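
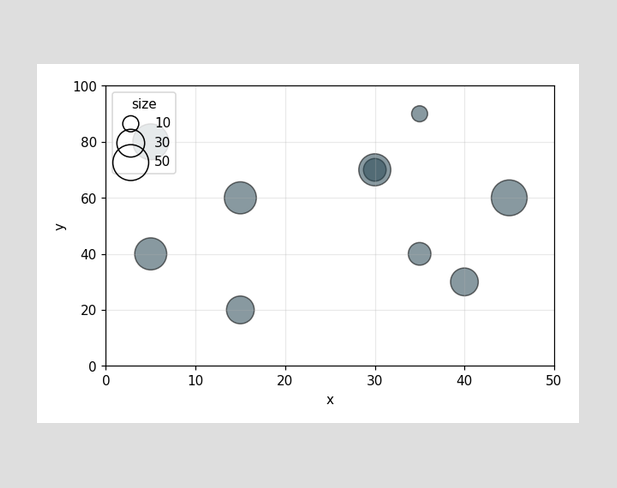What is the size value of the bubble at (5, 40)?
Matching the bubble at (5, 40) against the size legend gives 40.

40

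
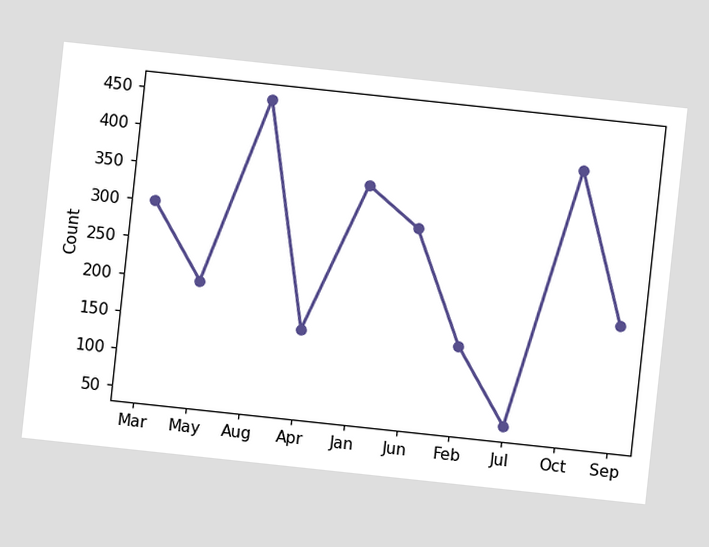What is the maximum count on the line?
450

The chart is tilted about 6° clockwise. The highest point is at Aug, and reading across to the y-axis gives 450.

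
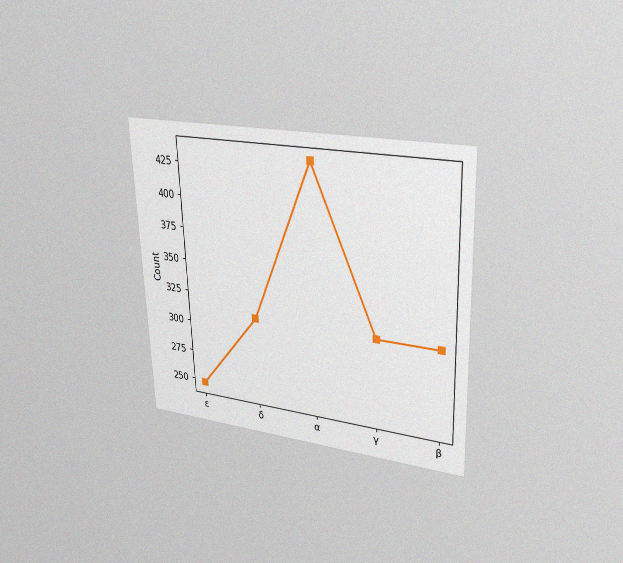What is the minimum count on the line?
248

The chart is tilted about 2° counter-clockwise and viewed at a slight angle, with some photo noise. The lowest point is at ε, and reading across to the y-axis gives 248.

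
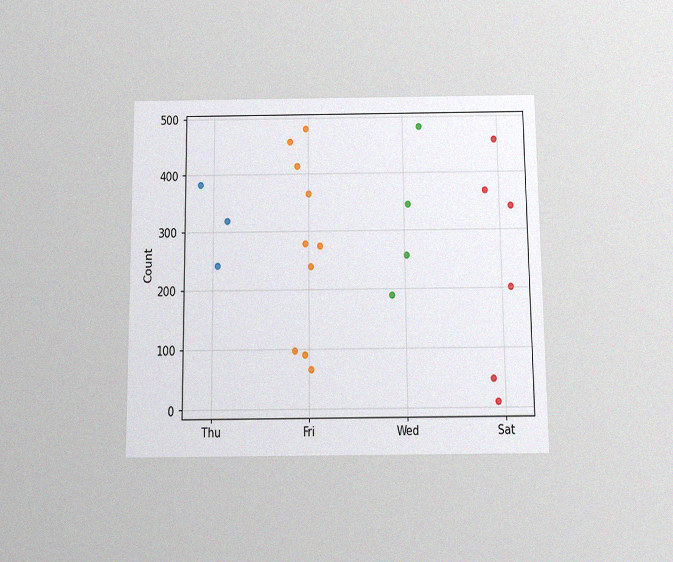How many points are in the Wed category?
The chart is viewed slightly from below, with some photo noise. Counting the markers in the Wed column gives 4.

4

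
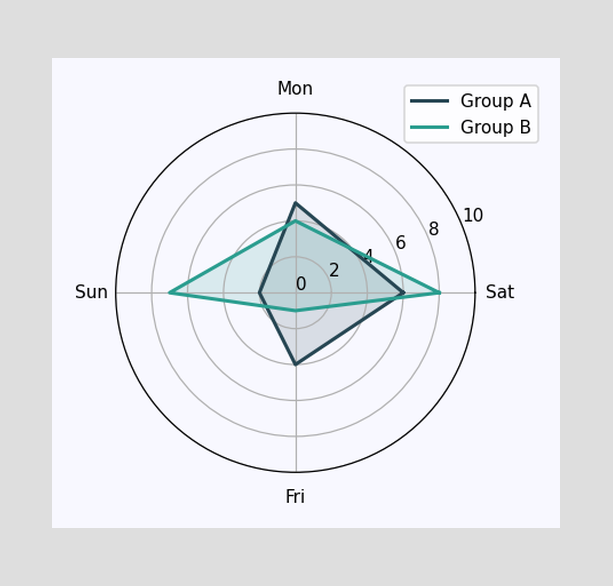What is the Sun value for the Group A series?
2

On the Sun axis, Group A reaches 2.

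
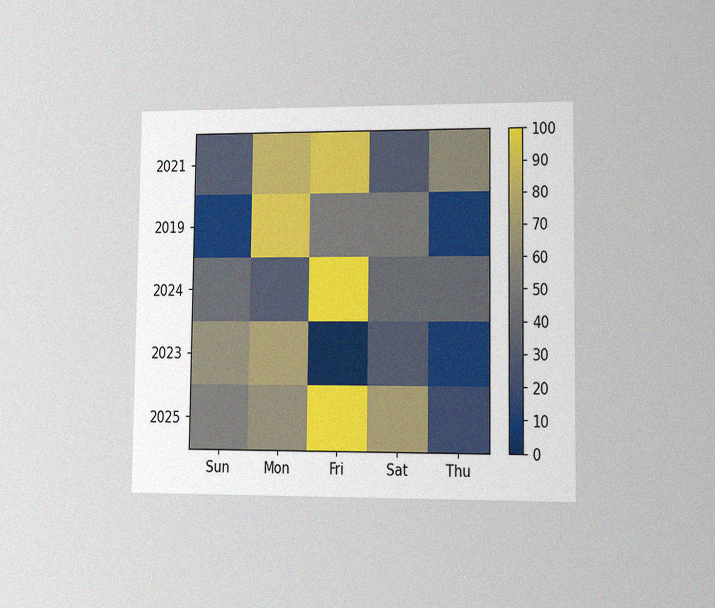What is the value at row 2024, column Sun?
40

The chart is viewed slightly from the right, with some photo noise. Matching cell (2024, Sun) against the colorbar gives 40.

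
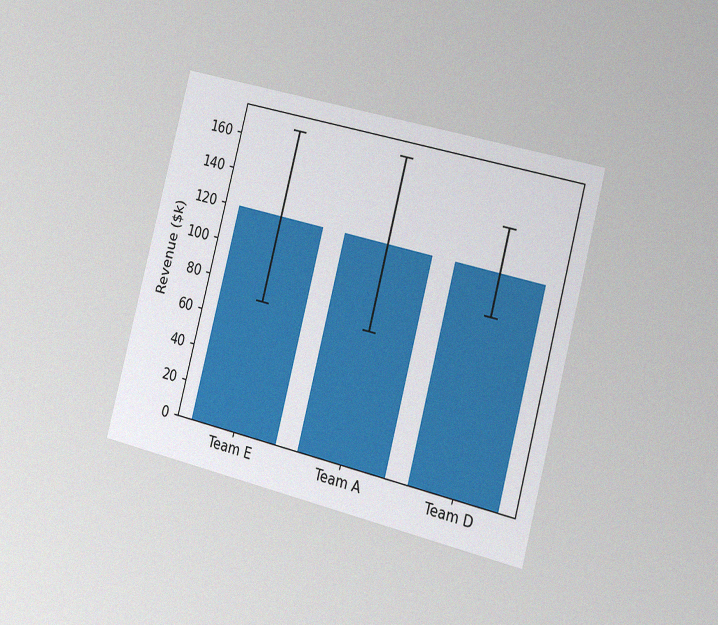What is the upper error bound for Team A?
The chart is tilted about 14° clockwise and viewed slightly from the right, with some photo noise. The Team A bar's upper whisker reaches $168k.

$168k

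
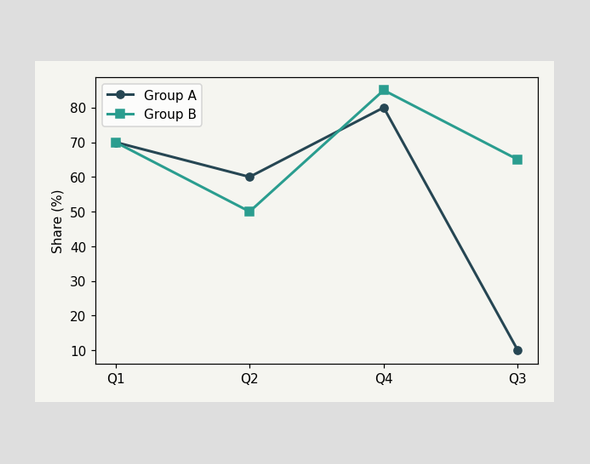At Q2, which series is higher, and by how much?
Group A, by 10%

At Q2, Group A sits above the other line by 10%.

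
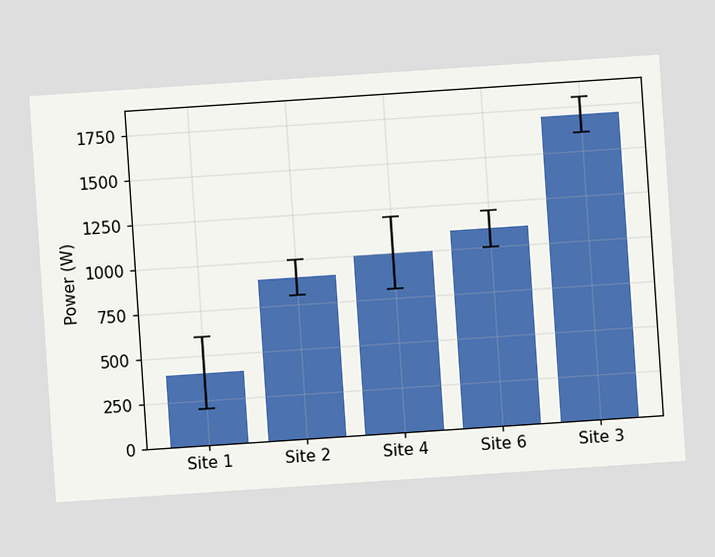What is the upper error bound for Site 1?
600W

The chart is tilted about 4° counter-clockwise. The Site 1 bar's upper whisker reaches 600W.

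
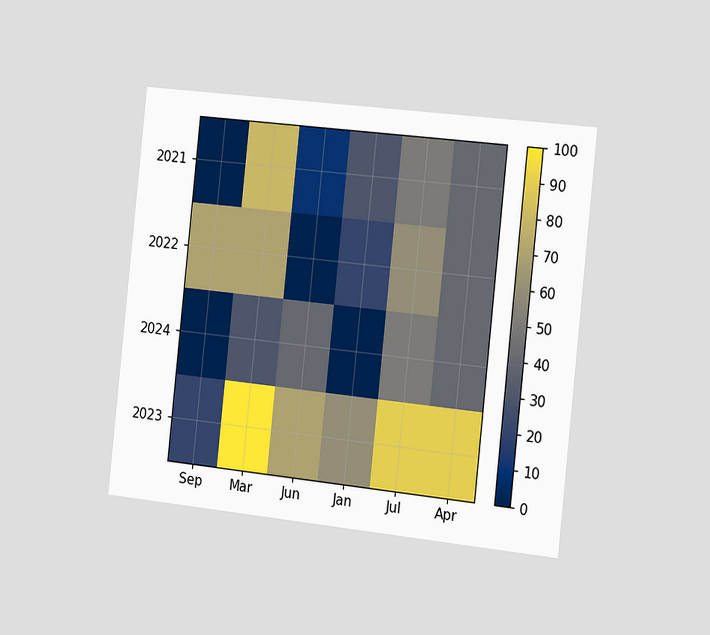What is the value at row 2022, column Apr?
40

The chart is tilted about 6° clockwise and viewed slightly from the right. Matching cell (2022, Apr) against the colorbar gives 40.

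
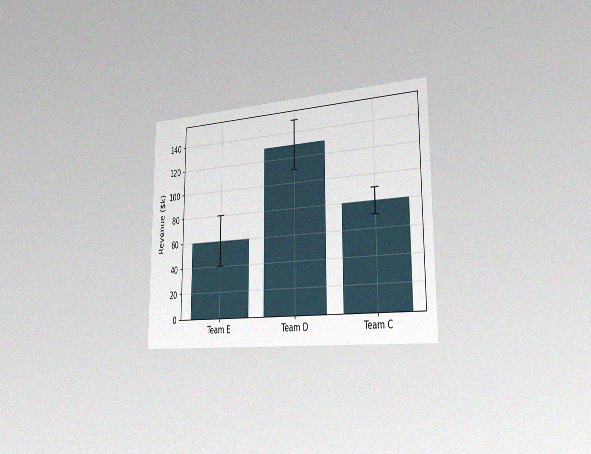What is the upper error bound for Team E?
The chart is viewed slightly from the right, with some photo noise. The Team E bar's upper whisker reaches $80k.

$80k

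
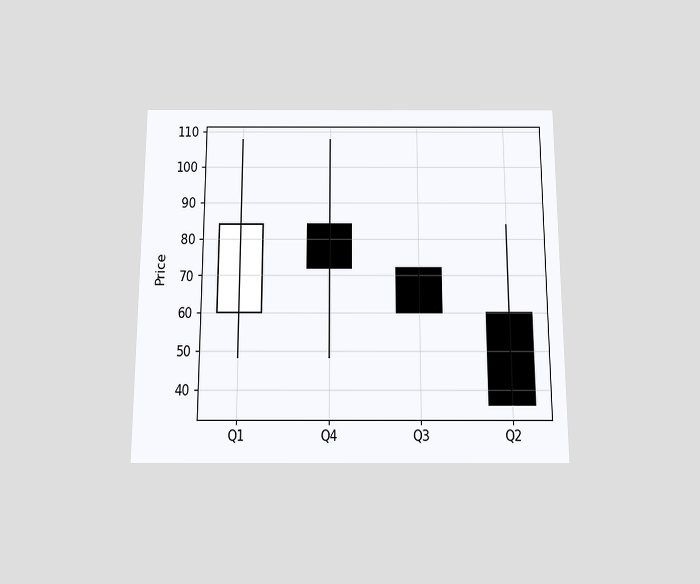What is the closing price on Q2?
36

The chart is viewed slightly from below. The Q2 candle closes at 36.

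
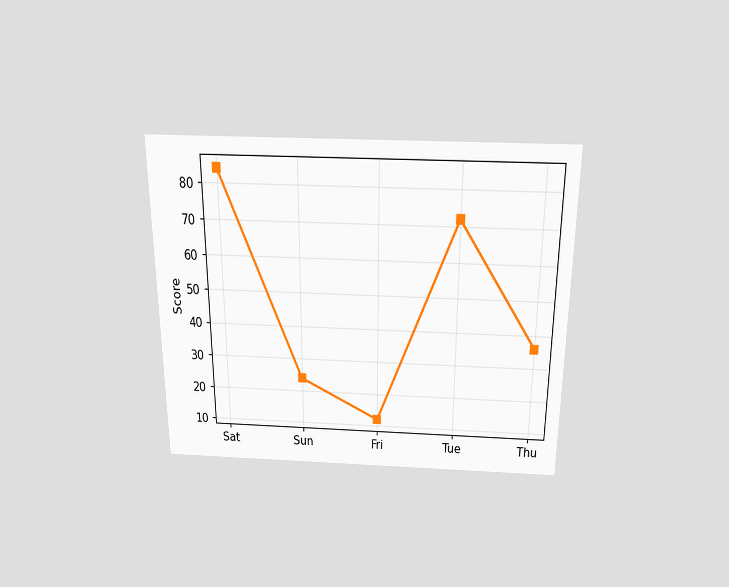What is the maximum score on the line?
84

The chart is viewed slightly from above. The highest point is at Sat, and reading across to the y-axis gives 84.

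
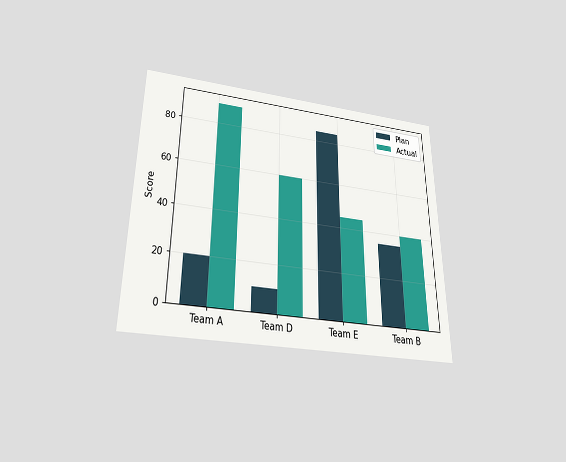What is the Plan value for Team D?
The chart is viewed slightly from below. The Plan bar at Team D reaches 10 on the y-axis.

10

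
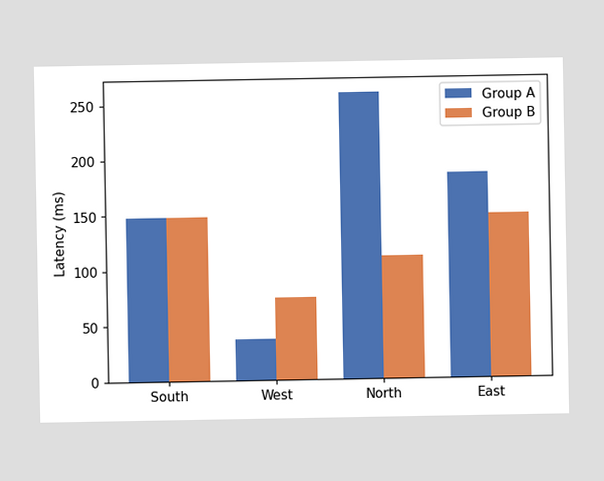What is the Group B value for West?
The Group B bar at West reaches 74ms on the y-axis.

74ms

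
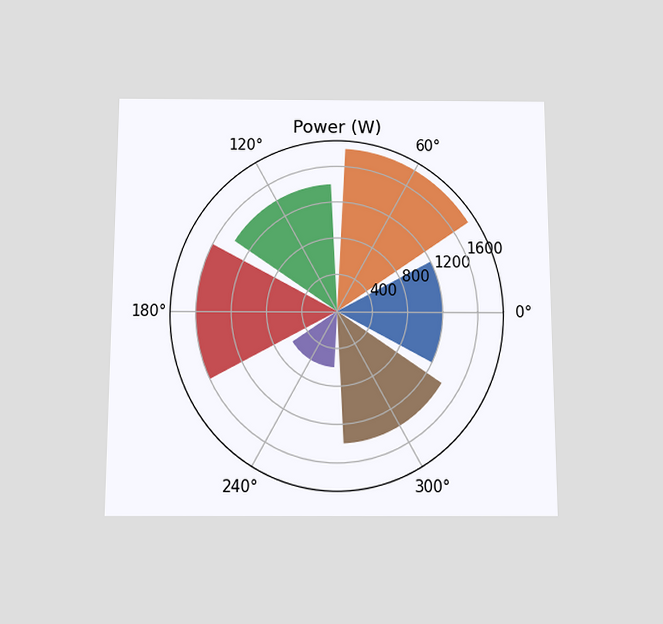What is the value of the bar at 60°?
The chart is viewed slightly from below. The bar at 60° reaches 1800W on the radial axis.

1800W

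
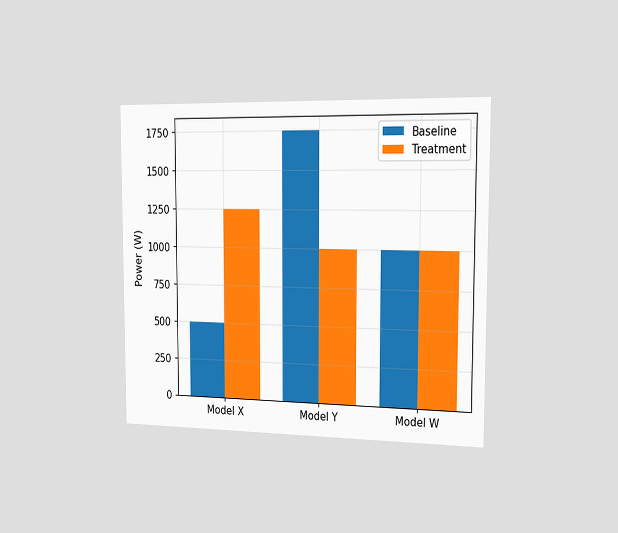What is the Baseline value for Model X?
500W

The chart is viewed slightly from the right. The Baseline bar at Model X reaches 500W on the y-axis.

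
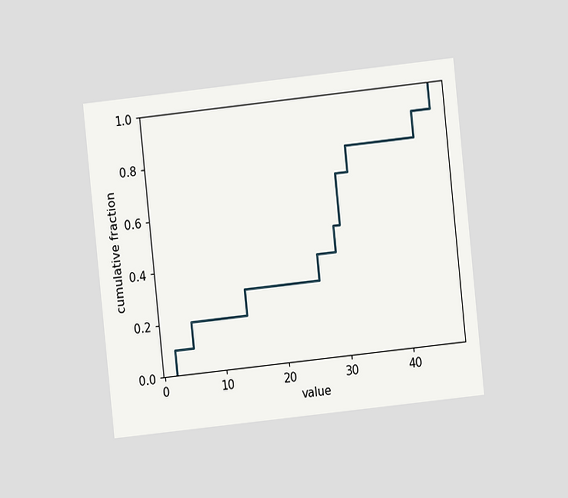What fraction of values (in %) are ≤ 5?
20%

The chart is tilted about 6° counter-clockwise and viewed at a slight angle. At x=5 the ECDF step is at 20%.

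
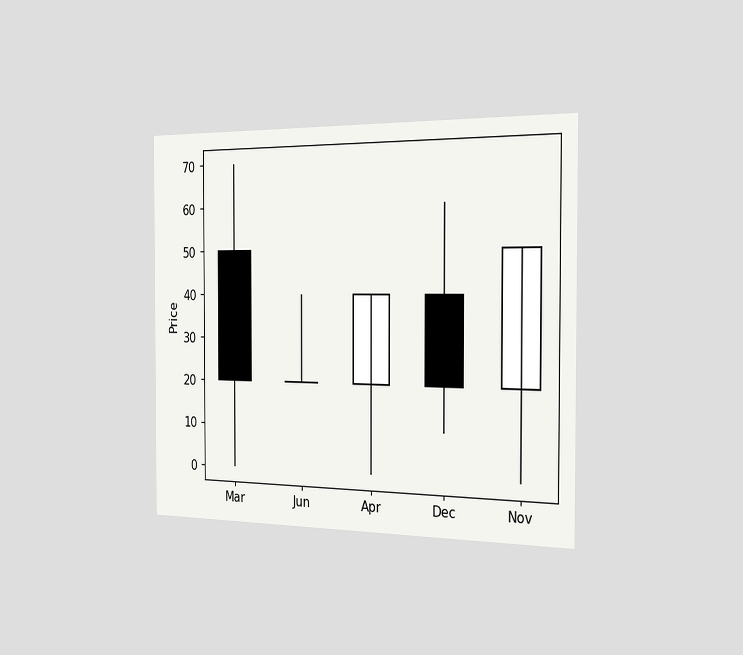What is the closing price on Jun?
20

The chart is viewed slightly from the right. The Jun candle closes at 20.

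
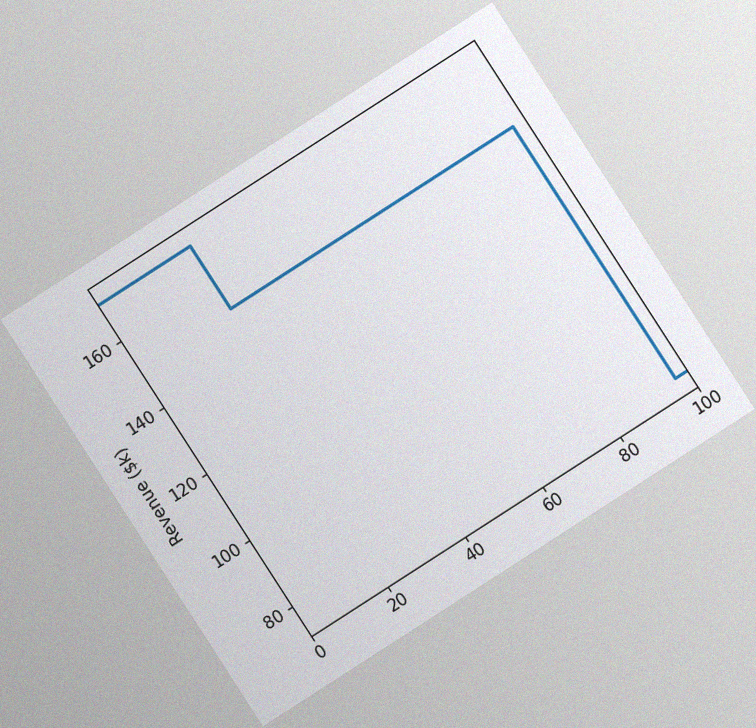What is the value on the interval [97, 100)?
$76k

The chart is tilted about 33° counter-clockwise, with some photo noise. On [97, 100) the step sits at $76k.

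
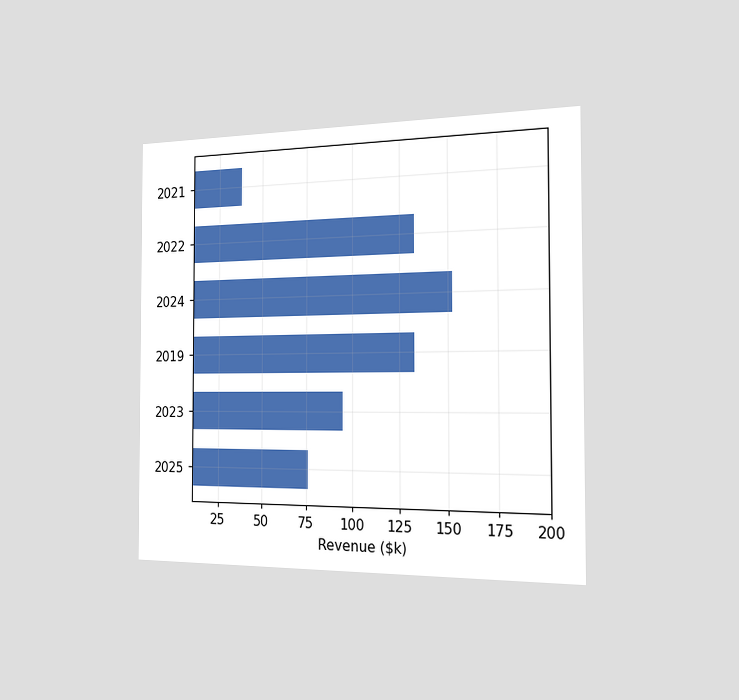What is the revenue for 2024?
$152k

The chart is viewed slightly from the right. Reading along the chart's x-axis, the 2024 bar reaches $152k.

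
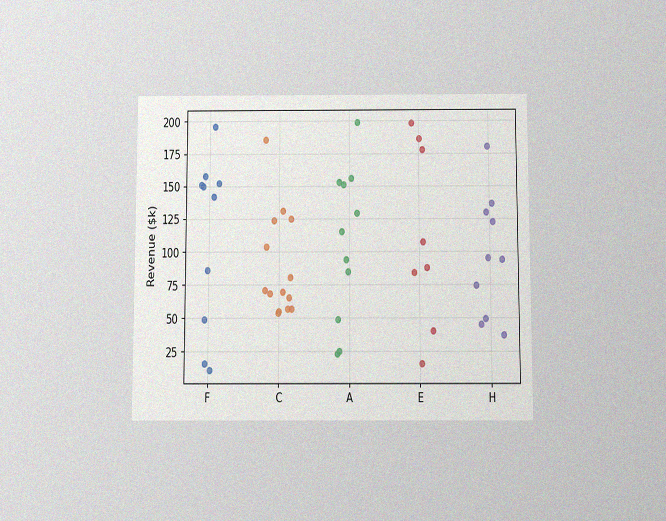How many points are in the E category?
The chart is viewed slightly from below, with some photo noise. Counting the markers in the E column gives 8.

8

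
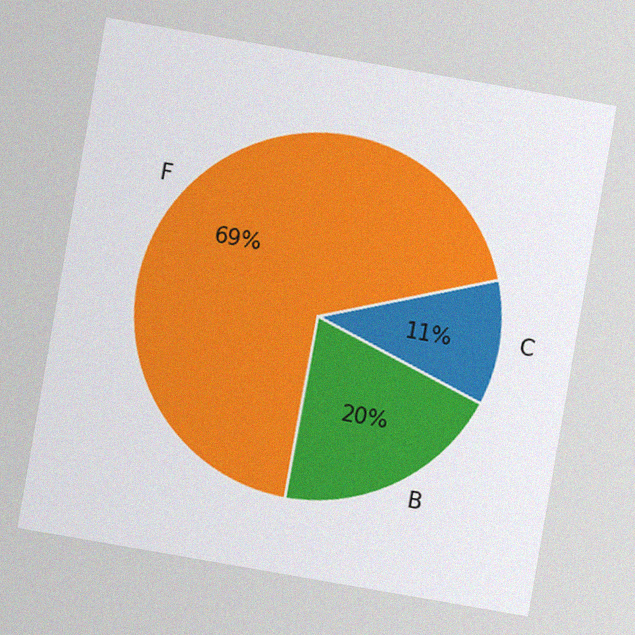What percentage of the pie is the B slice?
The chart is tilted about 10° clockwise, with some photo noise. The B slice takes up 20% of the pie.

20%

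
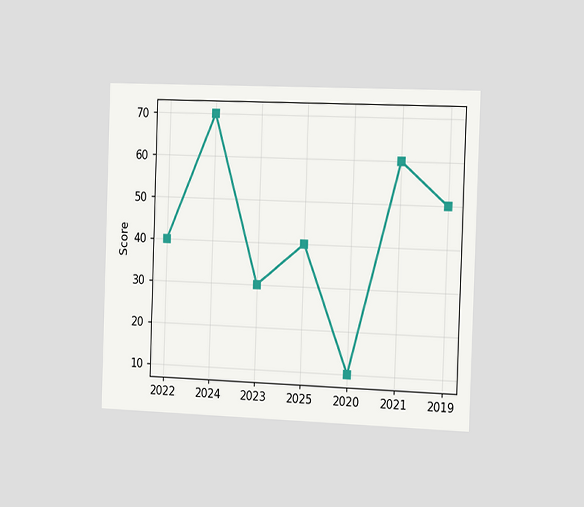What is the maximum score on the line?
The chart is tilted about 2° clockwise and viewed slightly from the right. The highest point is at 2024, and reading across to the y-axis gives 70.

70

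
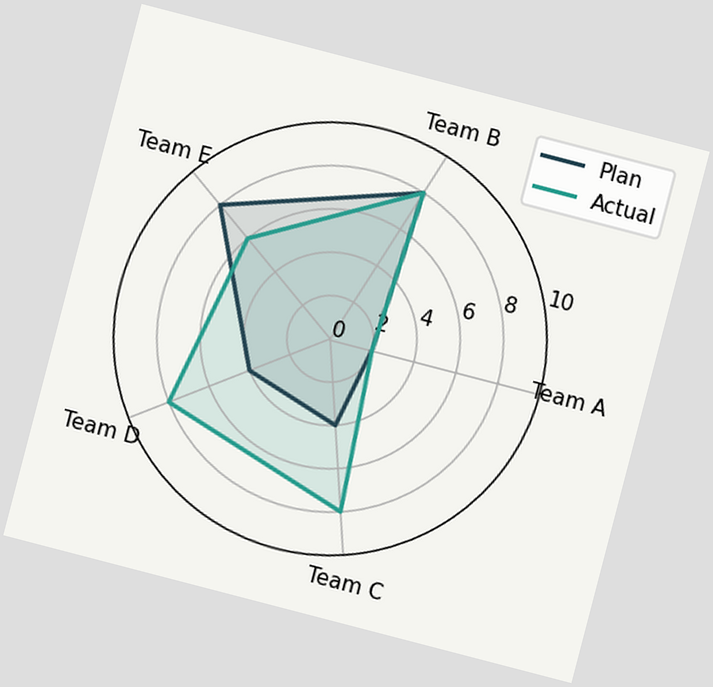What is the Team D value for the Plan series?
4

The chart is tilted about 15° clockwise. On the Team D axis, Plan reaches 4.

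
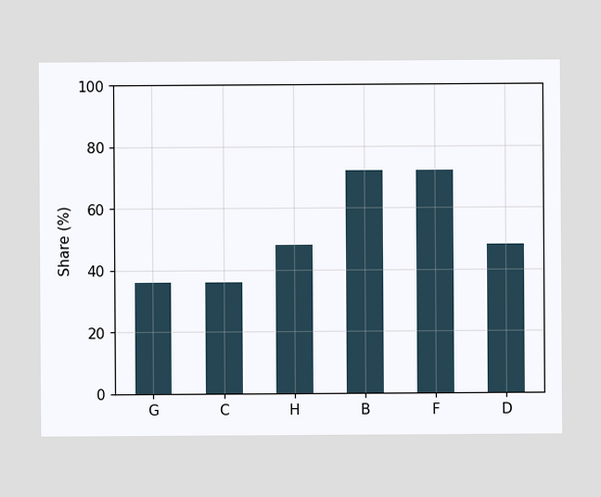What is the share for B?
72%

Reading along the chart's y-axis, the B bar reaches 72%.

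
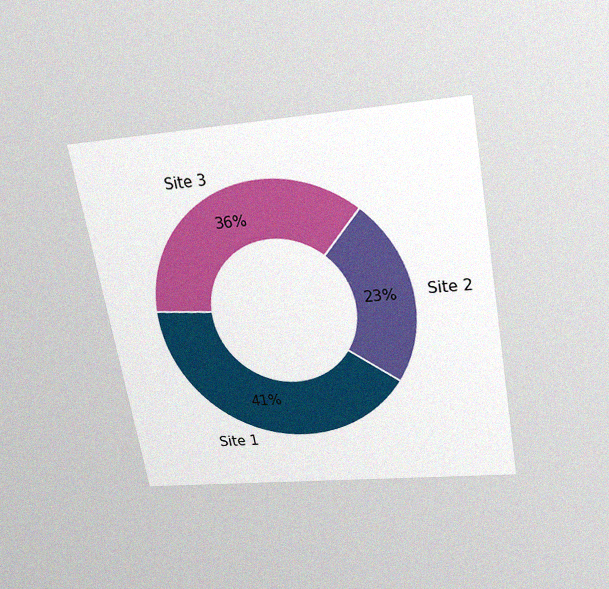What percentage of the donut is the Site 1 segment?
The chart is tilted about 10° counter-clockwise and viewed slightly from above, with some photo noise. The Site 1 segment takes up 41% of the ring.

41%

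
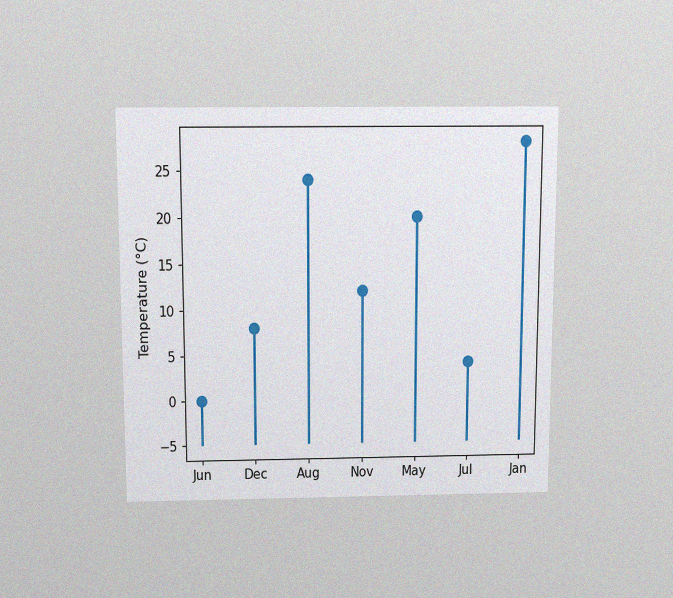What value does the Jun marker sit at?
0°C

The chart is viewed slightly from above, with some photo noise. The Jun marker sits at 0°C.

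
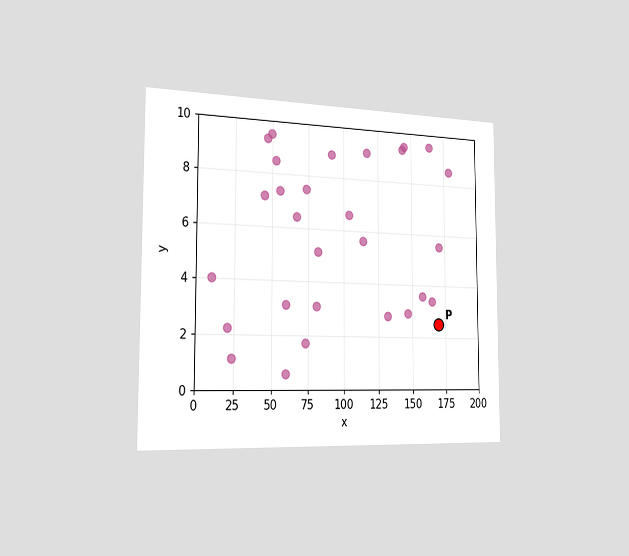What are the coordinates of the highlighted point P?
The chart is viewed slightly from the left. Following the gridlines from P to each axis, P sits at (170, 2.5).

(170, 2.5)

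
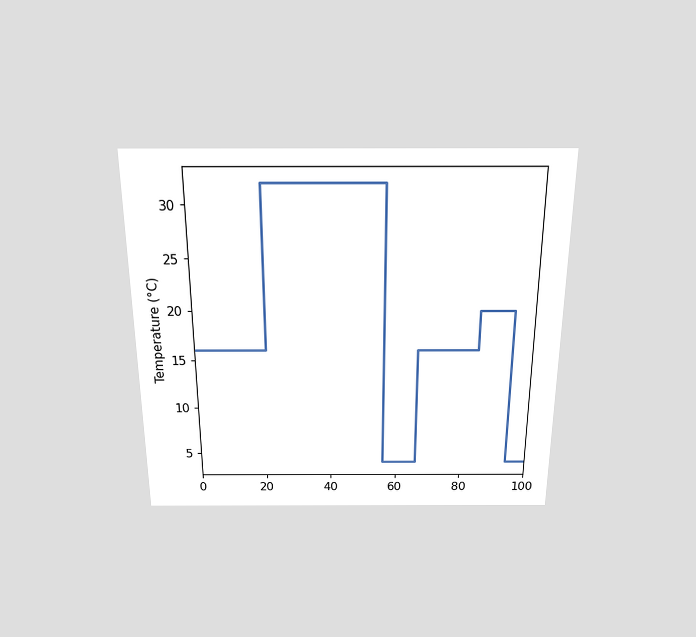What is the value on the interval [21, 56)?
The chart is viewed slightly from above. On [21, 56) the step sits at 32°C.

32°C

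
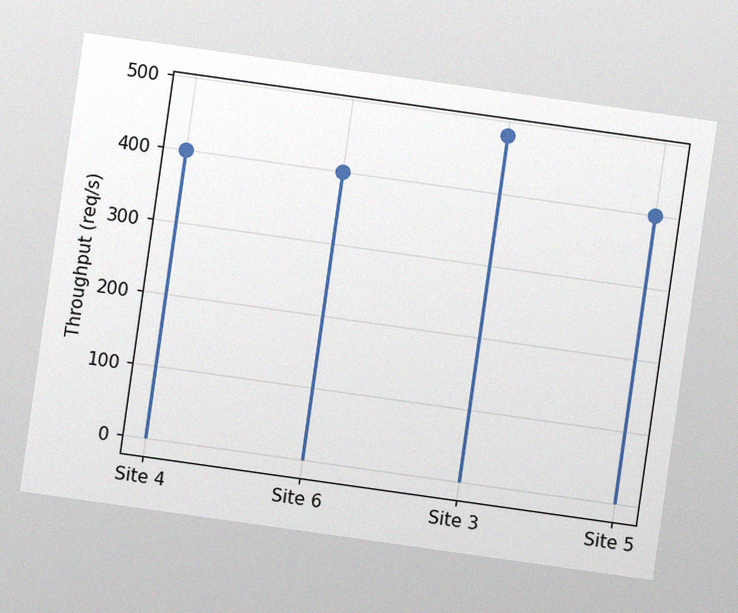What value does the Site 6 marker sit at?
400req/s

The chart is tilted about 8° clockwise, with some photo noise. The Site 6 marker sits at 400req/s.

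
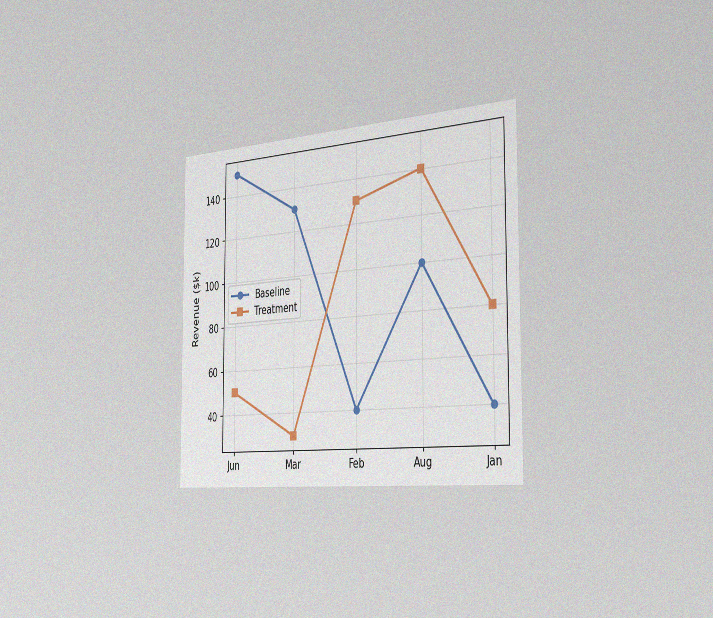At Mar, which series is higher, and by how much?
The chart is viewed slightly from the right, with some photo noise. At Mar, Baseline sits above the other line by $100k.

Baseline, by $100k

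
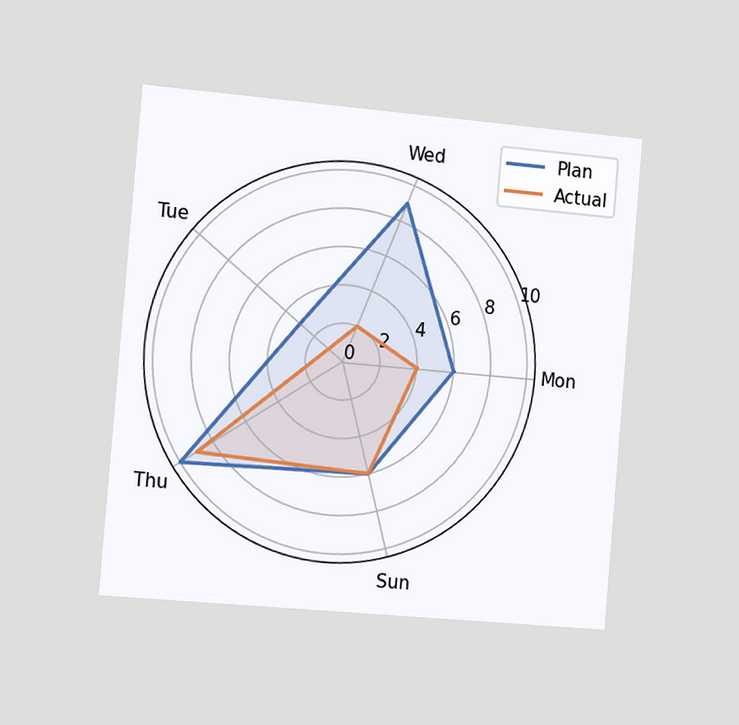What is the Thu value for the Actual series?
The chart is tilted about 5° clockwise and viewed slightly from the left. On the Thu axis, Actual reaches 9.

9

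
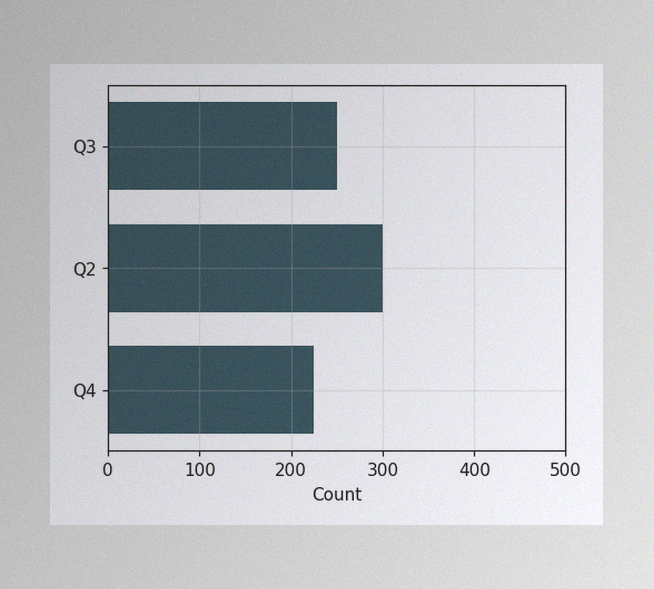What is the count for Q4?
225

The image has some photo noise and uneven lighting. Reading along the chart's x-axis, the Q4 bar reaches 225.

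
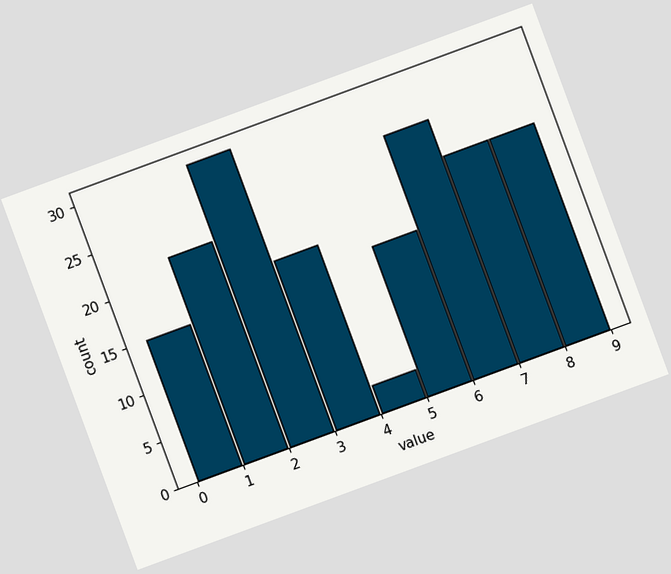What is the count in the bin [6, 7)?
The chart is tilted about 20° counter-clockwise. The [6, 7) bin has height 26.

26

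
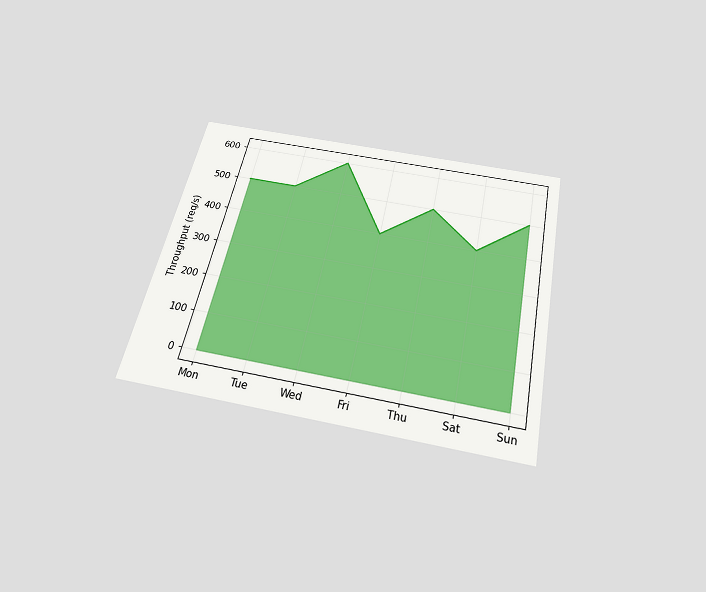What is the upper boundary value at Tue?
500req/s

The chart is tilted about 12° clockwise and viewed slightly from below. At Tue the upper boundary is at 500req/s.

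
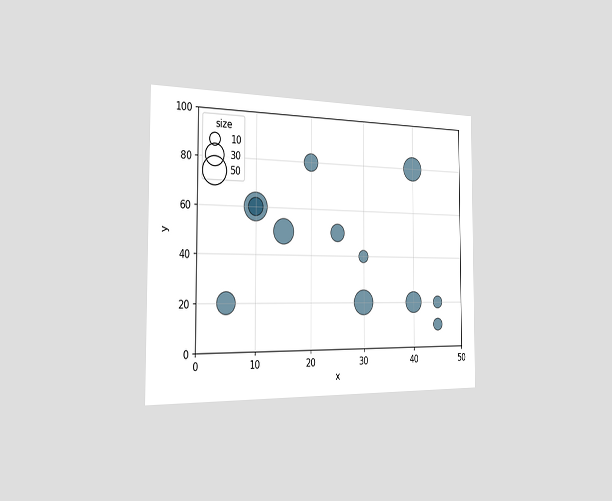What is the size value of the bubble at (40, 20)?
30

The chart is viewed slightly from the left. Matching the bubble at (40, 20) against the size legend gives 30.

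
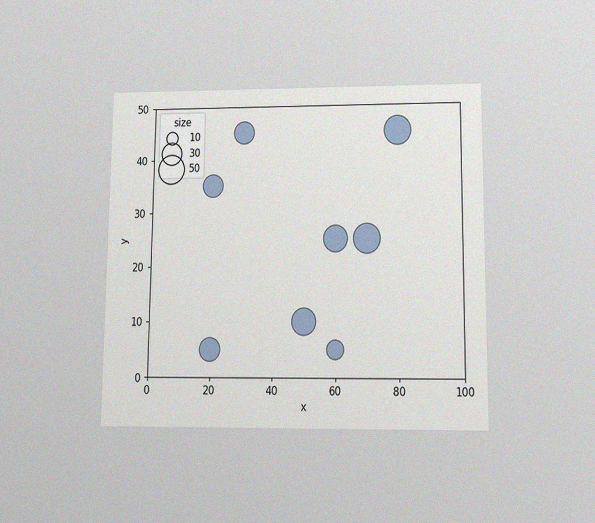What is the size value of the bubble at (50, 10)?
The chart is viewed slightly from below, with some photo noise. Matching the bubble at (50, 10) against the size legend gives 40.

40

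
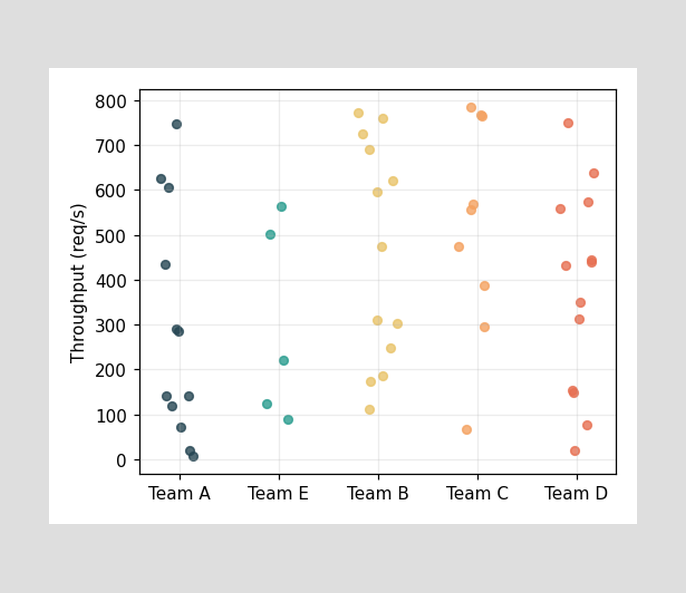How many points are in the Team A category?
12

Counting the markers in the Team A column gives 12.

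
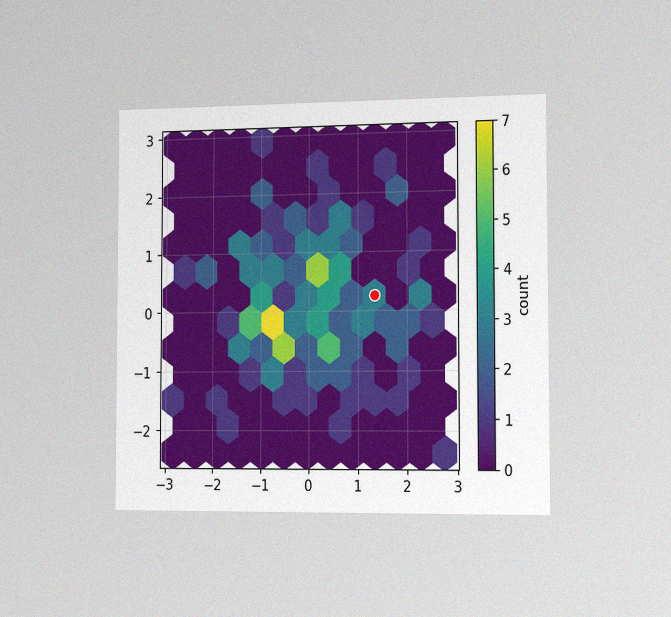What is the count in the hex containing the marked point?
The chart is viewed slightly from the right, with some photo noise. The marked hex reads 3 on the colorbar.

3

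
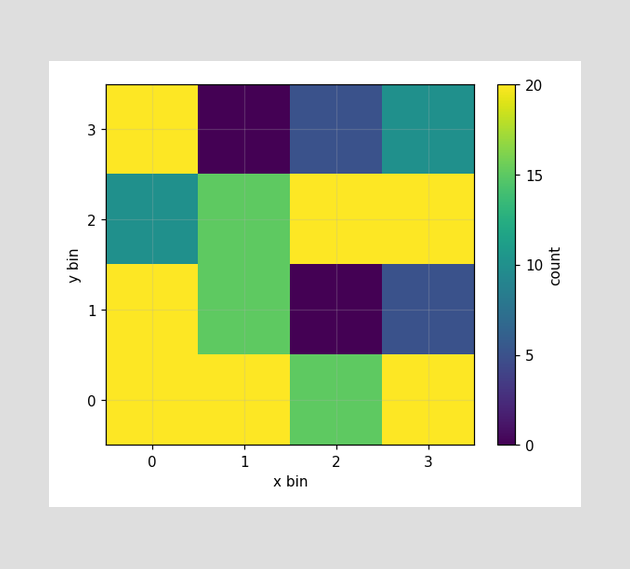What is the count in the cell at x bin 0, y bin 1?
Matching the cell (0, 1) against the colorbar gives 20.

20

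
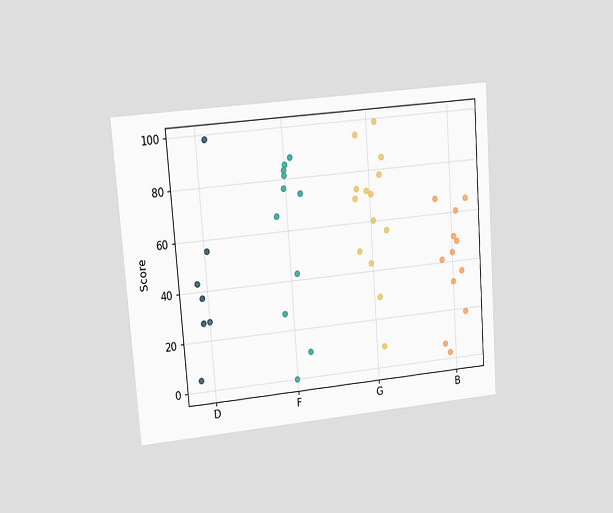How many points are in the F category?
The chart is tilted about 4° counter-clockwise and viewed at a slight angle. Counting the markers in the F column gives 11.

11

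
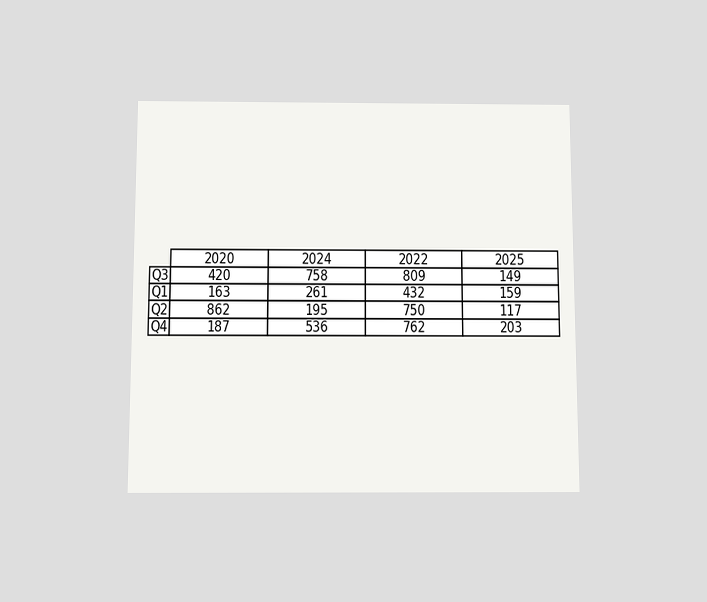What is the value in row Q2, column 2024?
The chart is viewed slightly from below. The (Q2, 2024) cell reads 195.

195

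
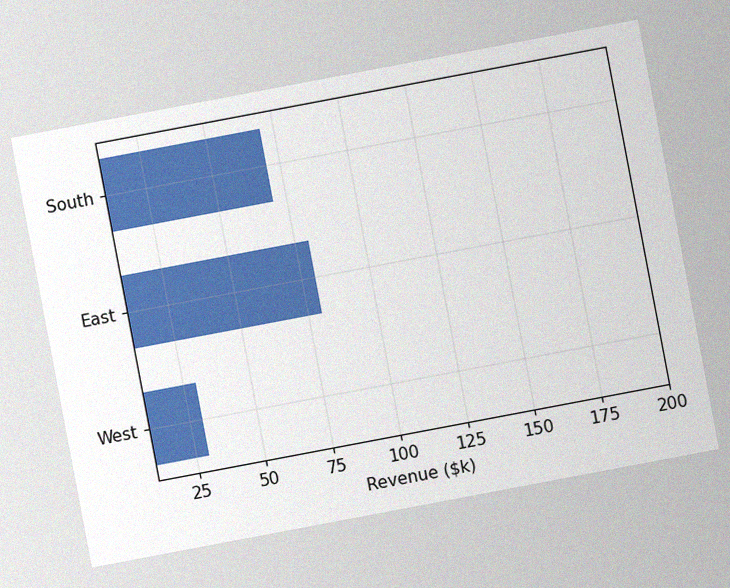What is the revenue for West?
The chart is tilted about 11° counter-clockwise, with some photo noise. Reading along the chart's x-axis, the West bar reaches $30k.

$30k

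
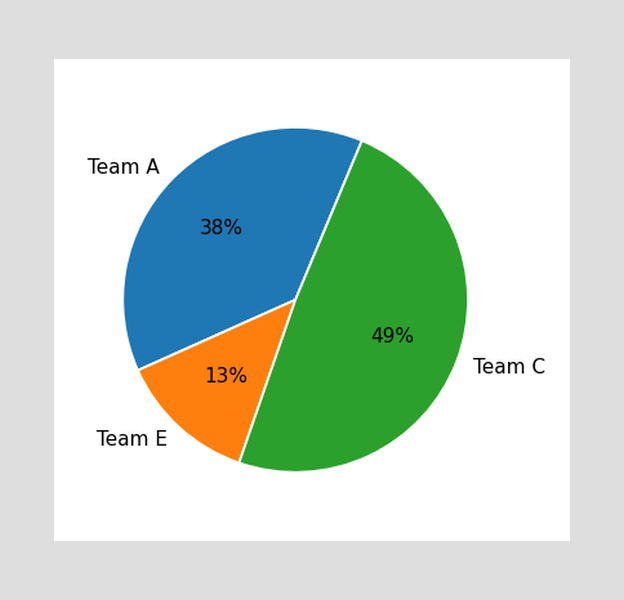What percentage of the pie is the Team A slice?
The Team A slice takes up 38% of the pie.

38%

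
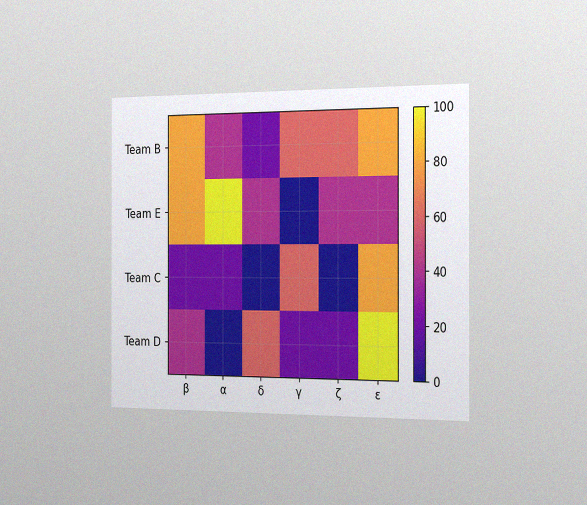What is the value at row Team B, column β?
80

The chart is viewed slightly from the right, with some photo noise. Matching cell (Team B, β) against the colorbar gives 80.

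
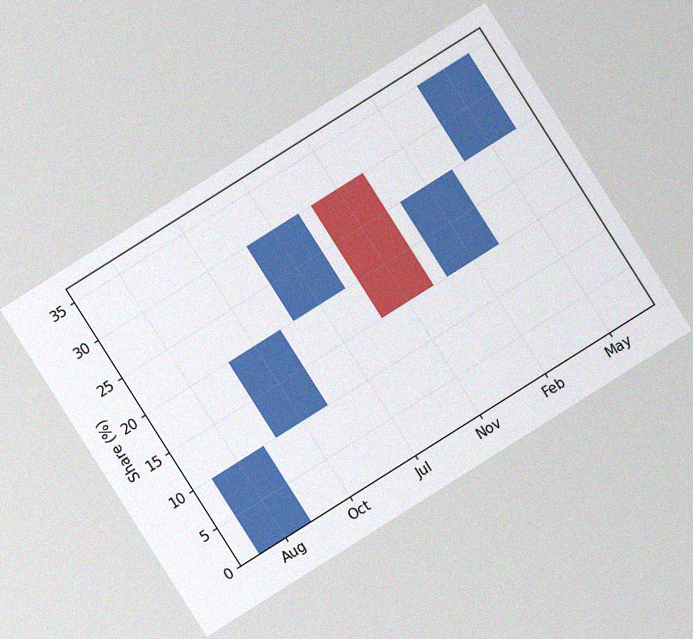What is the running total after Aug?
10%

The chart is tilted about 32° counter-clockwise, with some photo noise. After Aug the running total reaches 10%.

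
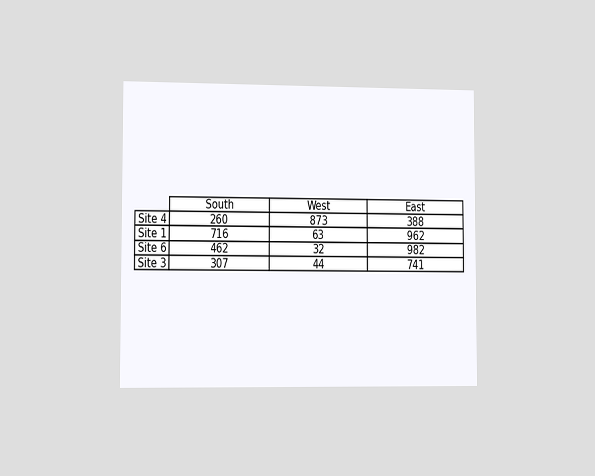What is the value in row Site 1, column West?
63

The chart is viewed slightly from the left. The (Site 1, West) cell reads 63.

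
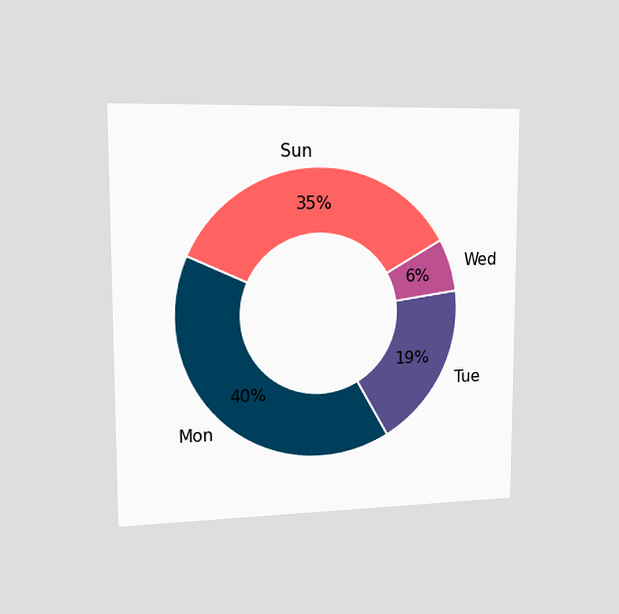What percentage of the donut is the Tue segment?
The chart is viewed slightly from the left. The Tue segment takes up 19% of the ring.

19%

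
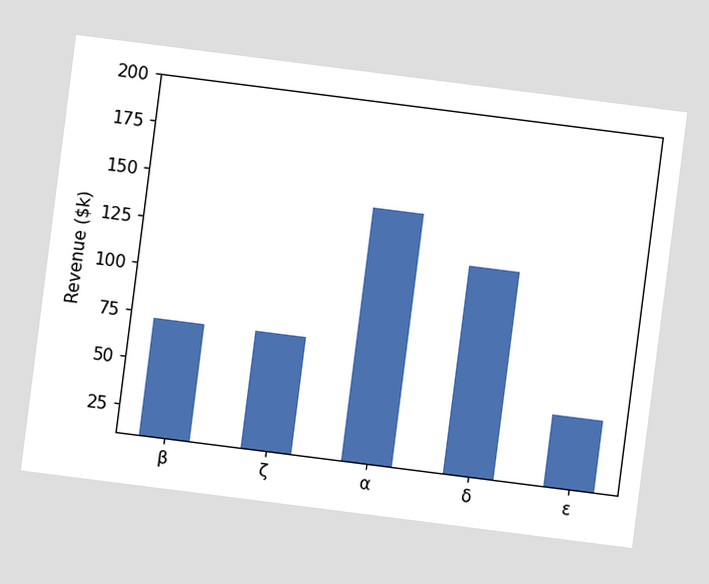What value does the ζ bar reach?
$72k

The chart is tilted about 7° clockwise. Reading along the chart's y-axis, the ζ bar reaches $72k.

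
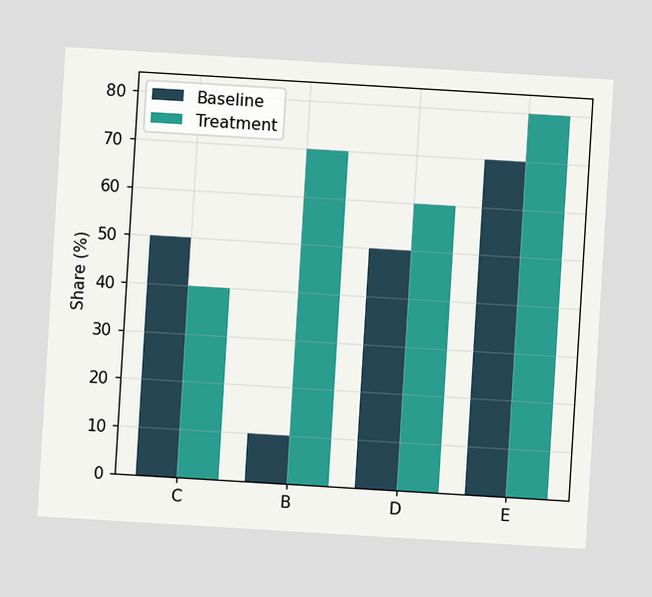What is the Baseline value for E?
The chart is tilted about 3° clockwise. The Baseline bar at E reaches 70% on the y-axis.

70%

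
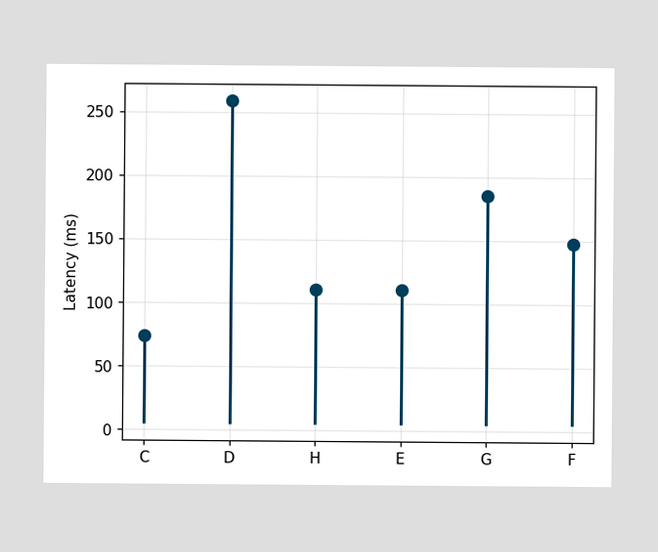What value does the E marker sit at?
The E marker sits at 111ms.

111ms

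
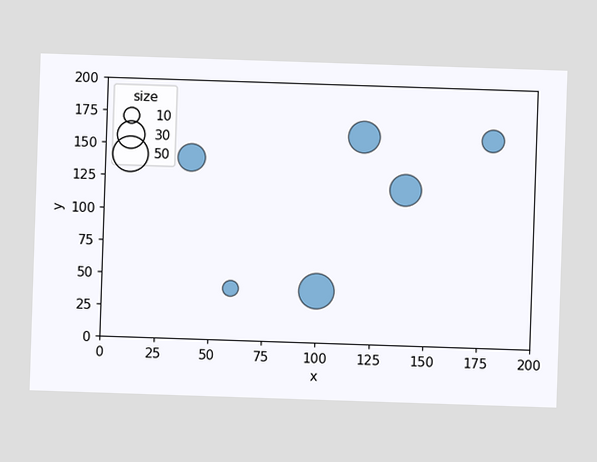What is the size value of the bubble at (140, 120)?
Matching the bubble at (140, 120) against the size legend gives 40.

40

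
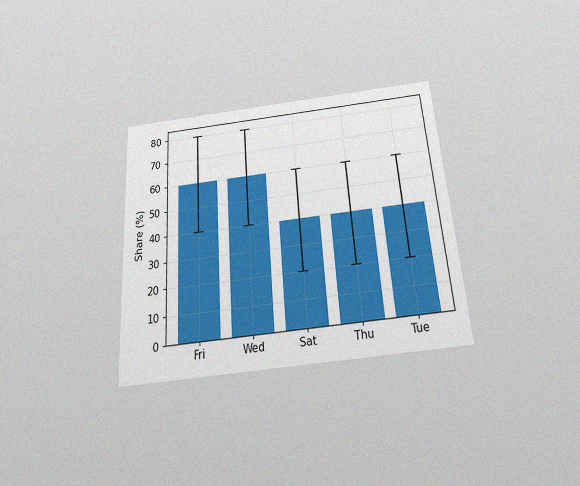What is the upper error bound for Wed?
80%

The chart is tilted about 4° counter-clockwise and viewed slightly from below, with some photo noise. The Wed bar's upper whisker reaches 80%.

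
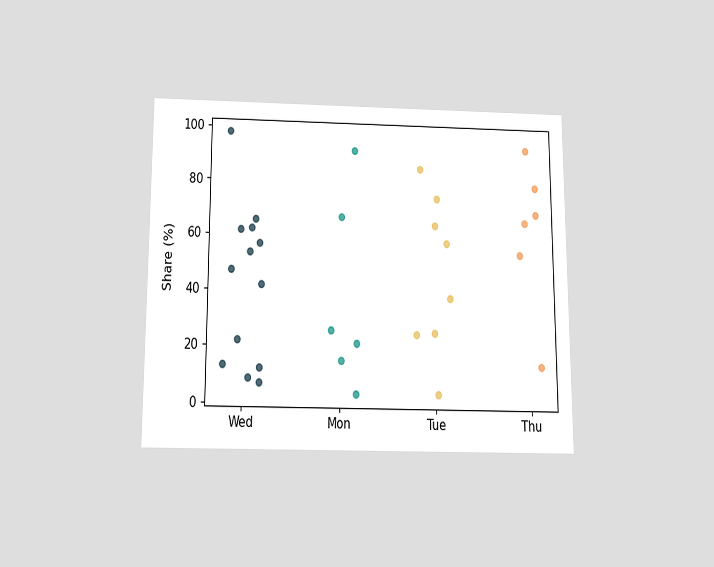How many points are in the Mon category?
6

The chart is viewed slightly from below. Counting the markers in the Mon column gives 6.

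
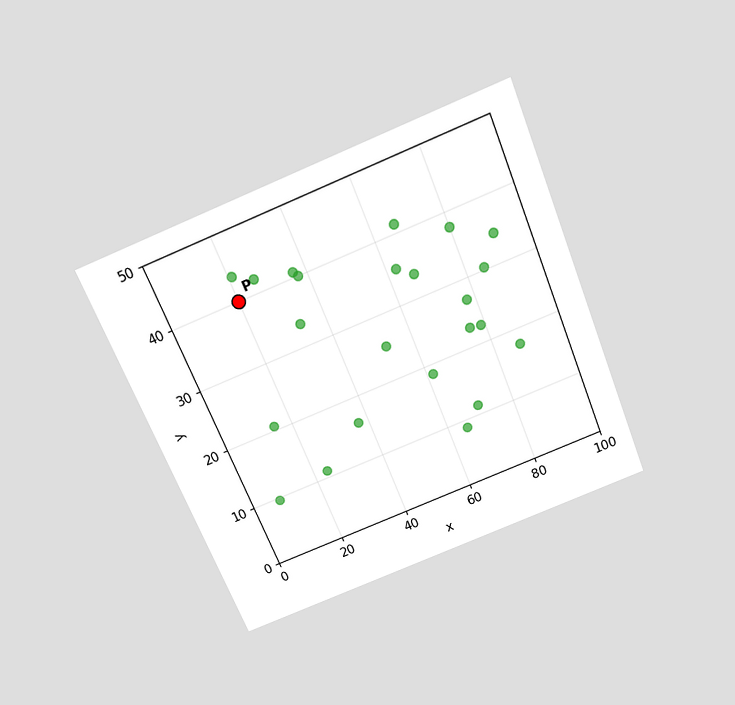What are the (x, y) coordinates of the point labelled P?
The chart is tilted about 22° counter-clockwise and viewed slightly from above. Following the gridlines from P to each axis, P sits at (20, 40).

(20, 40)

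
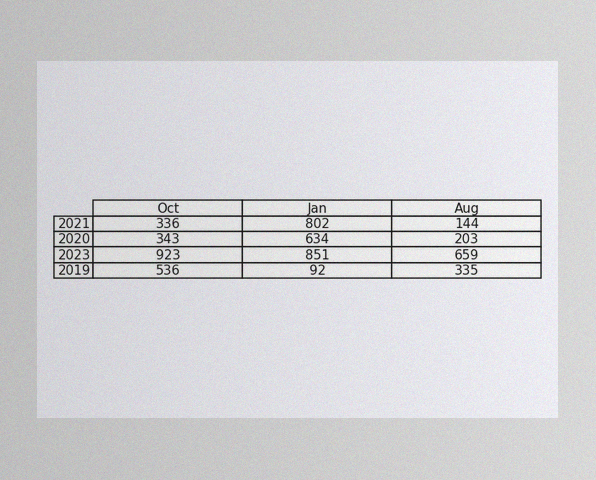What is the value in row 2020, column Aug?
203

The image has some photo noise and uneven lighting. The (2020, Aug) cell reads 203.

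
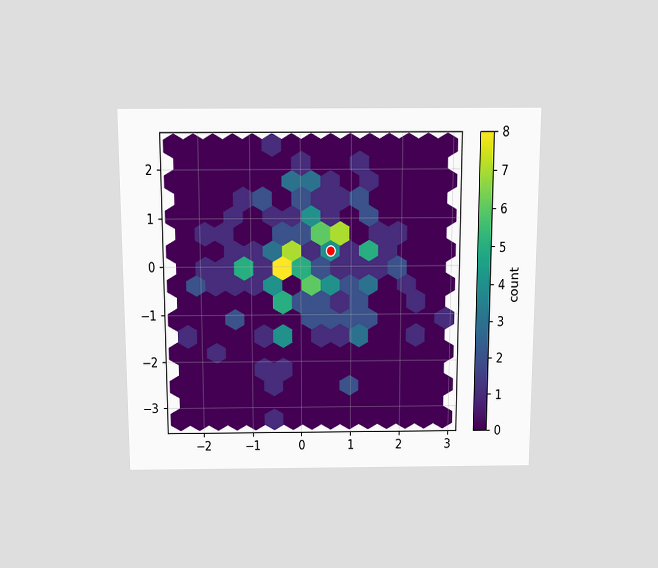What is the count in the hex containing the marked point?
4

The chart is viewed slightly from above. The marked hex reads 4 on the colorbar.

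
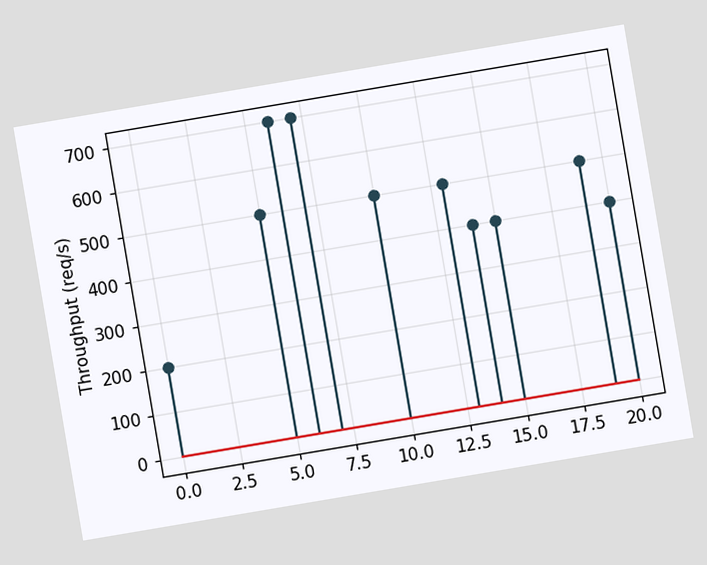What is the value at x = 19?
500req/s

The chart is tilted about 10° counter-clockwise. The stem at x=19 reaches 500req/s.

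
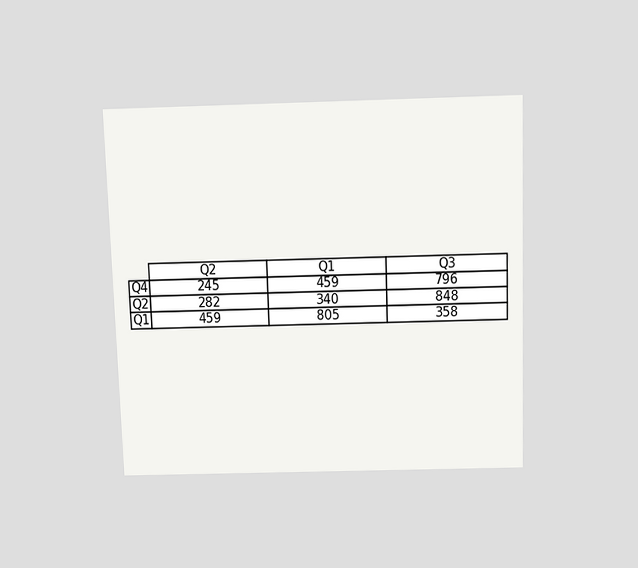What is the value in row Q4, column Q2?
The chart is viewed slightly from above. The (Q4, Q2) cell reads 245.

245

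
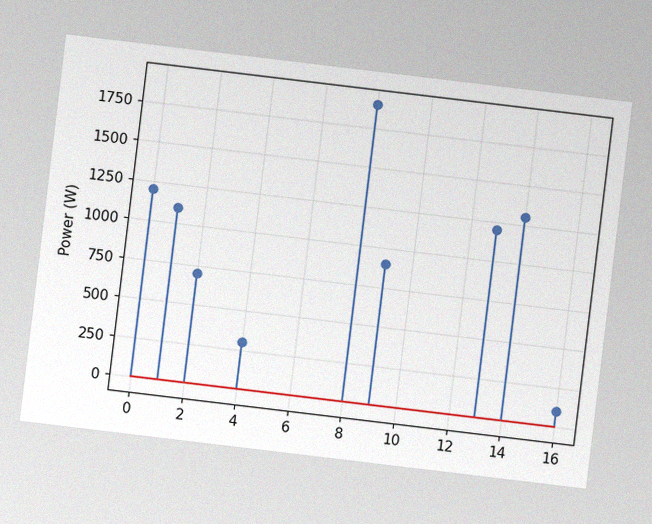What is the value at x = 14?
The chart is tilted about 7° clockwise, with some photo noise. The stem at x=14 reaches 1300W.

1300W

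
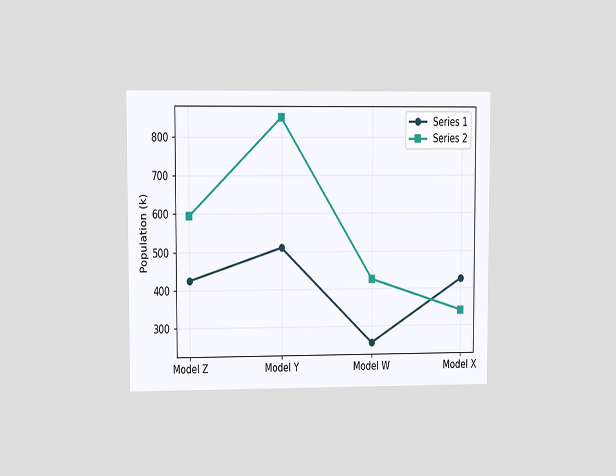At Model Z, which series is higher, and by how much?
The chart is viewed at a slight angle. At Model Z, Series 2 sits above the other line by 170k.

Series 2, by 170k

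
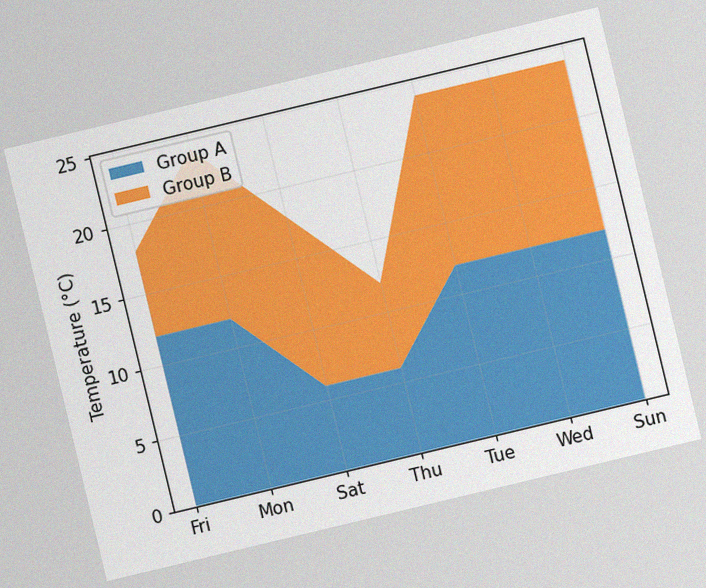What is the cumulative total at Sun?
The chart is tilted about 13° counter-clockwise, with some photo noise. The stacked total at Sun reaches 24°C.

24°C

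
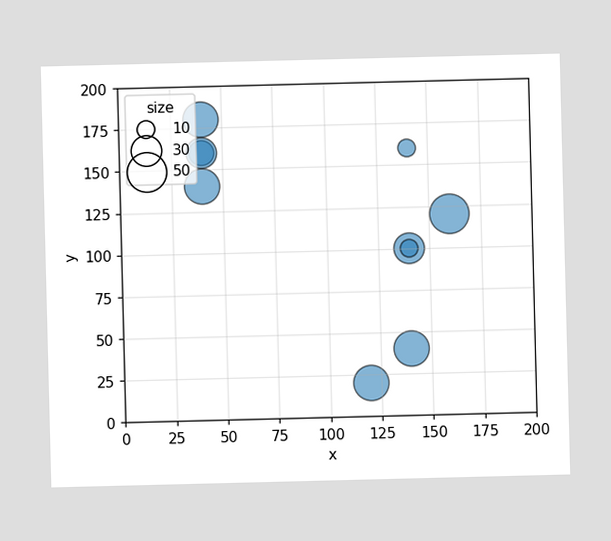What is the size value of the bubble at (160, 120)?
50

Matching the bubble at (160, 120) against the size legend gives 50.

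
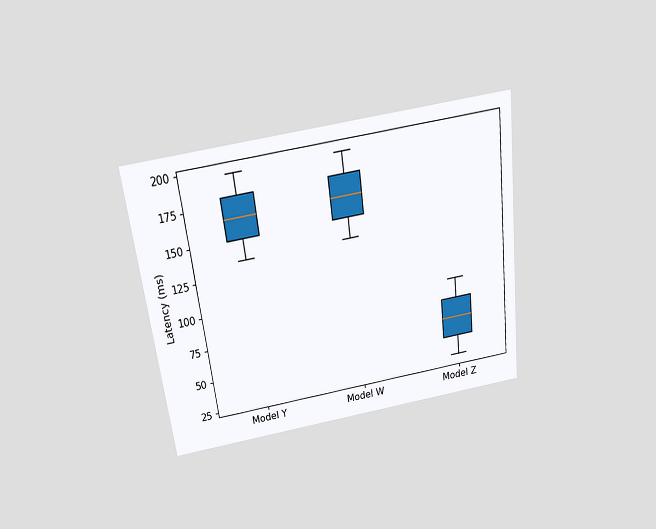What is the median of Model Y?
The chart is tilted about 7° counter-clockwise and viewed slightly from above. The median line in the Model Y box sits at 165ms.

165ms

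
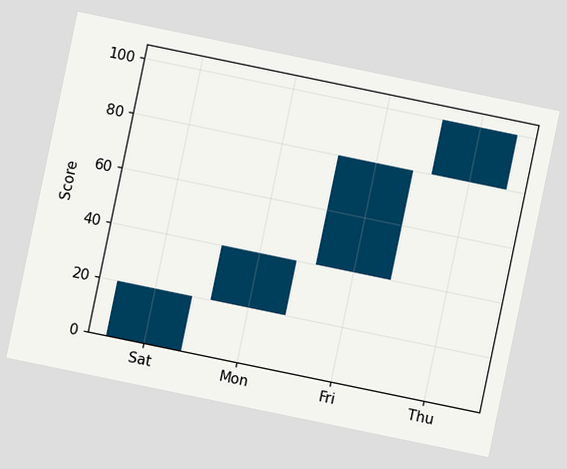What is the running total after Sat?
20

The chart is tilted about 12° clockwise. After Sat the running total reaches 20.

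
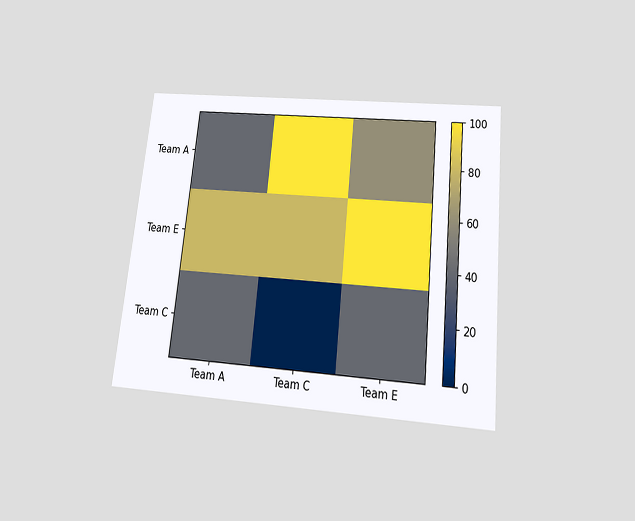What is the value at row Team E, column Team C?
The chart is tilted about 6° clockwise and viewed slightly from below. Matching cell (Team E, Team C) against the colorbar gives 80.

80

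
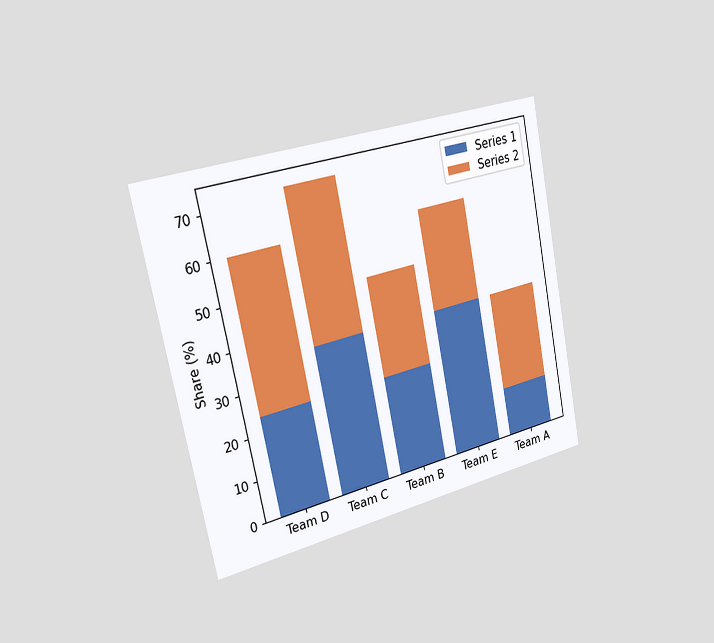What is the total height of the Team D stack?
60%

The chart is tilted about 12° counter-clockwise and viewed slightly from the left. The Team D stack's top reaches 60% on the y-axis.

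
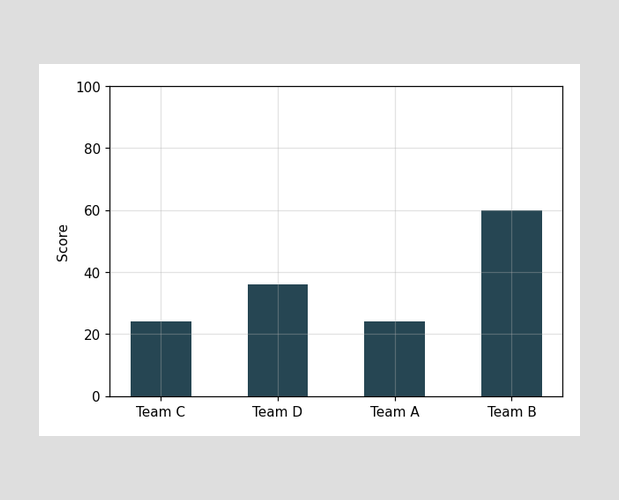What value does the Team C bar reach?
24

Reading along the chart's y-axis, the Team C bar reaches 24.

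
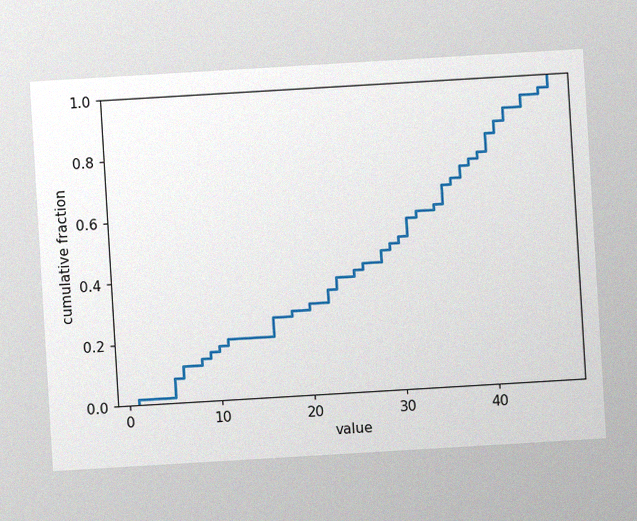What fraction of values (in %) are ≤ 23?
38%

The chart is tilted about 3° counter-clockwise, with some photo noise. At x=23 the ECDF step is at 38%.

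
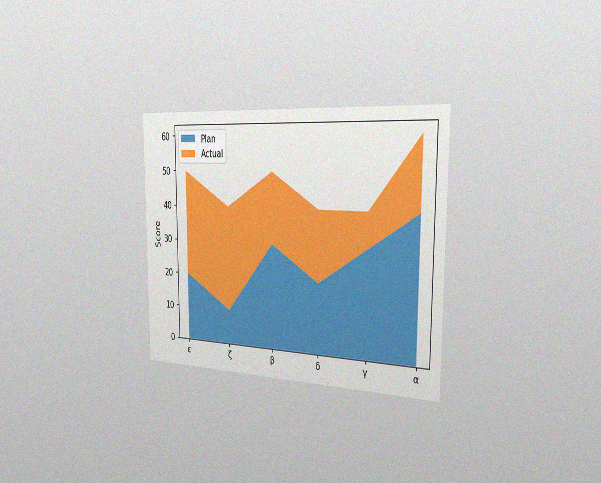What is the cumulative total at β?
50

The chart is viewed slightly from the right, with some photo noise. The stacked total at β reaches 50.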